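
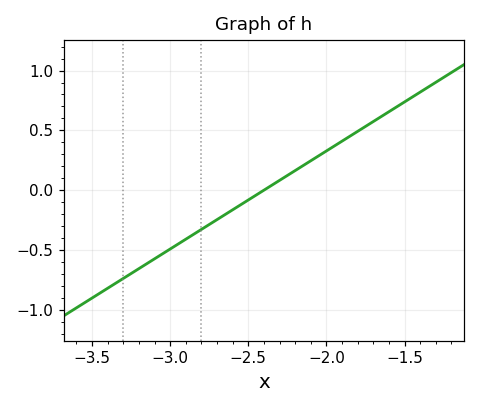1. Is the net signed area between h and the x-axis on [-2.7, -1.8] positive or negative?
positive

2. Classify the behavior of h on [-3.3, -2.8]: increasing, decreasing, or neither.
increasing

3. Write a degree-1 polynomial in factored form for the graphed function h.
y = 0.82(x + 2.4)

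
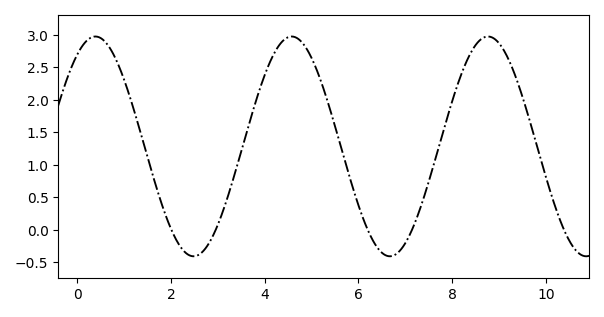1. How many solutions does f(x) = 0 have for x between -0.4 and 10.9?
5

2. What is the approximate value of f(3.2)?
0.5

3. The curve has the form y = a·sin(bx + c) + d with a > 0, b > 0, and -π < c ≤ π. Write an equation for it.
y = 1.69sin(1.5x + 0.99) + 1.28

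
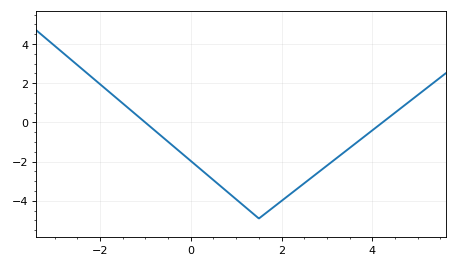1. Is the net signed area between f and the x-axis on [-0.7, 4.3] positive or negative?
negative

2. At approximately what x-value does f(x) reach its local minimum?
1.6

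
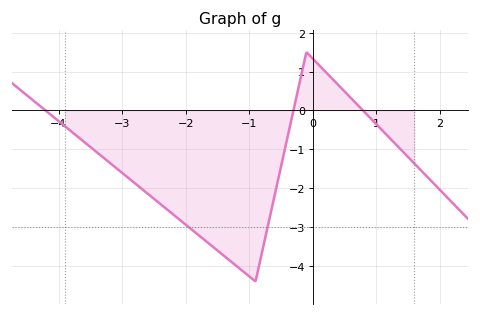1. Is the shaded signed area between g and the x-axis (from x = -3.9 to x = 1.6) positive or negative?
negative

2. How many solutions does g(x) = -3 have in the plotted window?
2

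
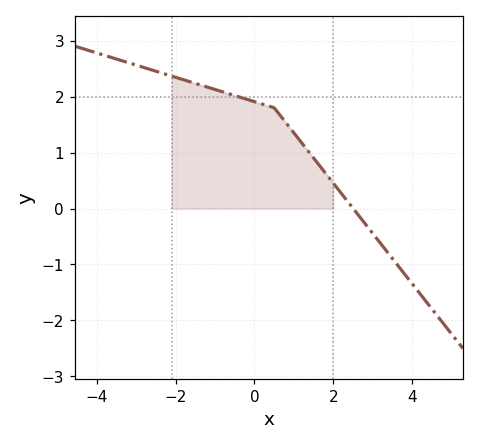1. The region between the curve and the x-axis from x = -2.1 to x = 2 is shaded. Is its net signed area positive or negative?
positive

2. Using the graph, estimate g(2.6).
-0.1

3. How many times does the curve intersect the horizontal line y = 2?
1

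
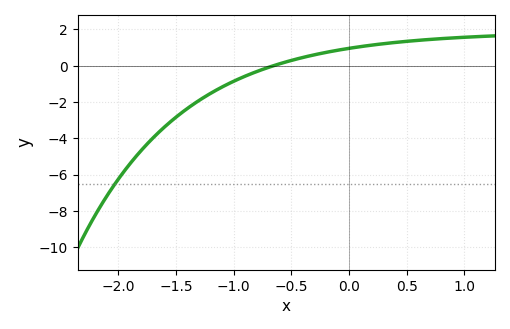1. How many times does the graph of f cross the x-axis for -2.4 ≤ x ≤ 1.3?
1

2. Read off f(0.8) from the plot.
1.5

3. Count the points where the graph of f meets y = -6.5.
1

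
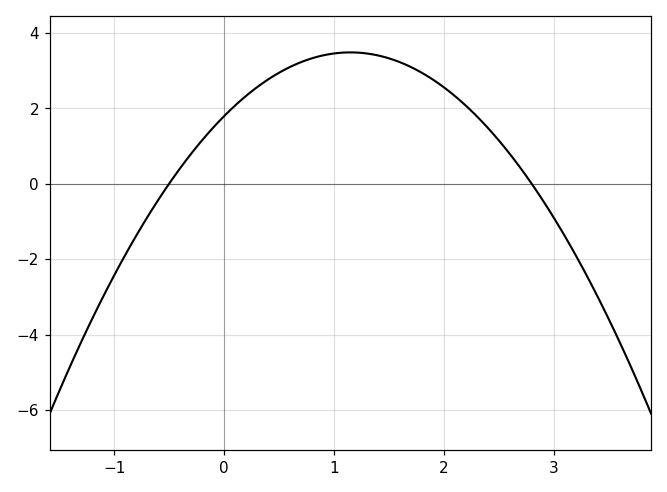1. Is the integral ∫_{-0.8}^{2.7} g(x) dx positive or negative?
positive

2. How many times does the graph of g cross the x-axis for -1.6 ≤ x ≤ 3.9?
2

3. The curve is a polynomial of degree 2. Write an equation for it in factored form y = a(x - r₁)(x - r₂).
y = -1.28(x + 0.5)(x - 2.8)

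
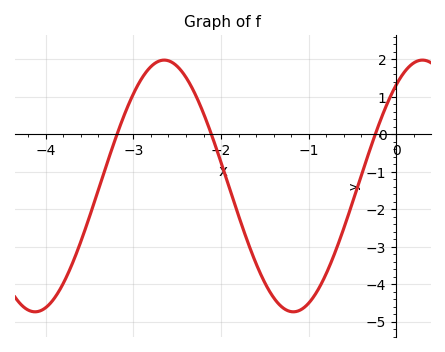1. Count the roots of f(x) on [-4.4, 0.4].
3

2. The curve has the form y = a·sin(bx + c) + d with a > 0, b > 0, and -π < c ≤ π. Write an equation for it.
y = 3.36sin(2.1x + 0.93) - 1.38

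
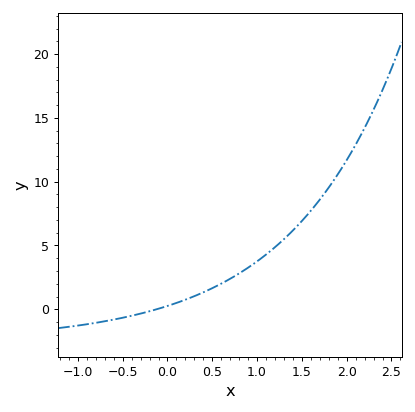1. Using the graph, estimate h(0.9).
3.5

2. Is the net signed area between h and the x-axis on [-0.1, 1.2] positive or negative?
positive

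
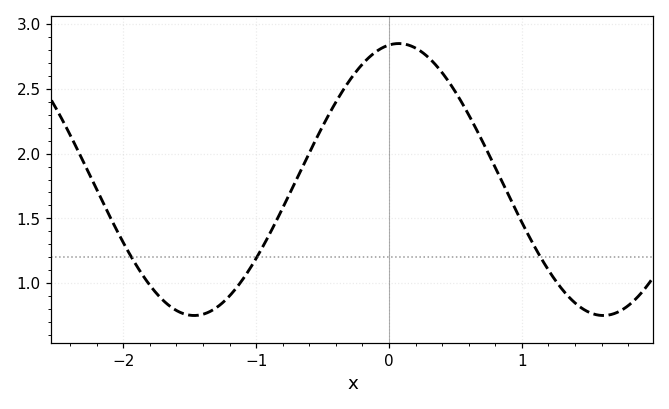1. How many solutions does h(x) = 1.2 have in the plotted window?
3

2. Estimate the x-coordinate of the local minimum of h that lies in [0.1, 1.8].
1.6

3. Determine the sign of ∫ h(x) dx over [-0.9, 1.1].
positive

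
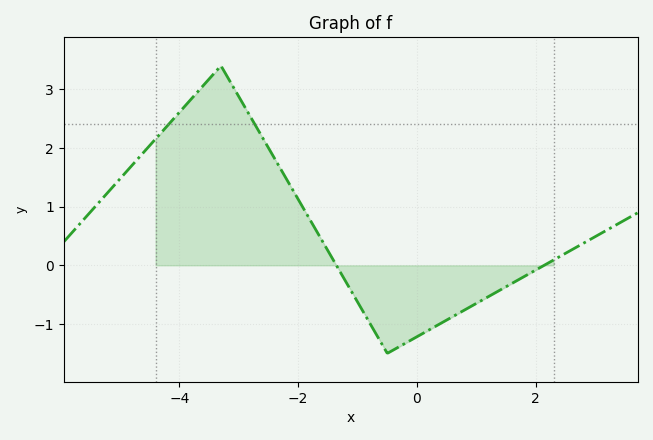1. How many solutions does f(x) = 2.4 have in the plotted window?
2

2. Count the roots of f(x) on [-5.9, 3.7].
2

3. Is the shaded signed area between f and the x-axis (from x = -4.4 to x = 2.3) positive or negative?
positive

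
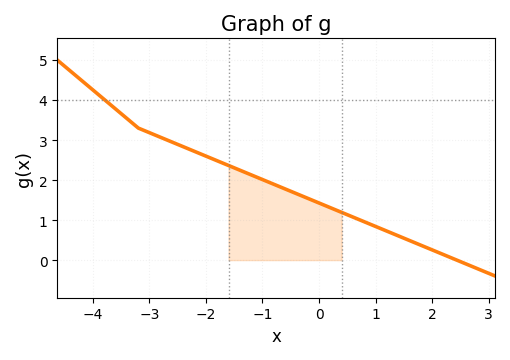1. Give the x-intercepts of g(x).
2.4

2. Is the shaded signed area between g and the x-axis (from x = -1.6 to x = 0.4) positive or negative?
positive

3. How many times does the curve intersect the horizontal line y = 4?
1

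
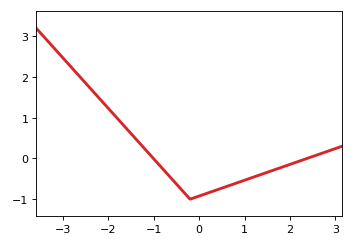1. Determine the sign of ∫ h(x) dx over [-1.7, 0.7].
negative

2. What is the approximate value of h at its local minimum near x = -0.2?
-1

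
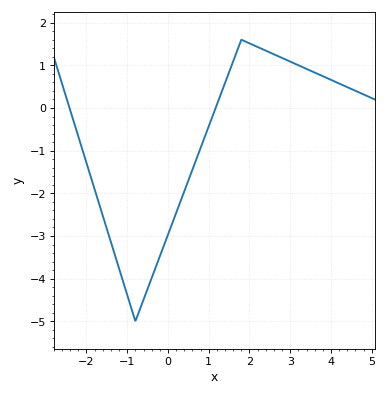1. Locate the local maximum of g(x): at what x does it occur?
1.8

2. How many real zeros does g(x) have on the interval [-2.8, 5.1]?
2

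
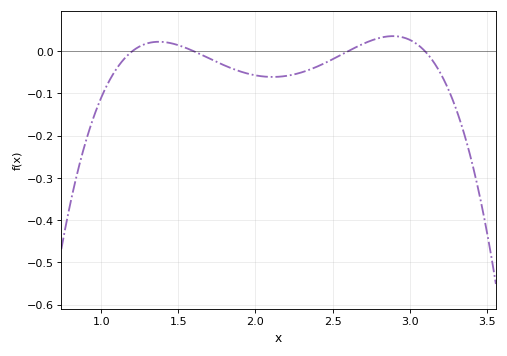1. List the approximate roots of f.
1.2, 1.6, 2.6, 3.1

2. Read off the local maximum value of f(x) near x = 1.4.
0.022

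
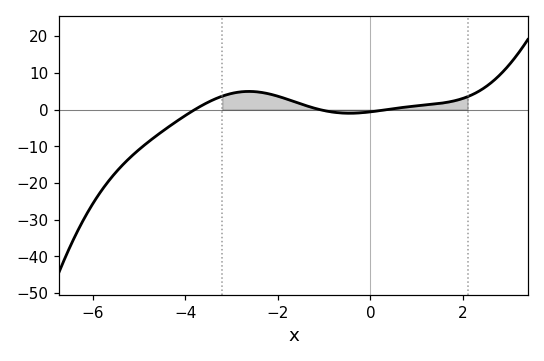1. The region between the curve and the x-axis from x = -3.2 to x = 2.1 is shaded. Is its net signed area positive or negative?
positive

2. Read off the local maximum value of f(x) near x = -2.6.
4.97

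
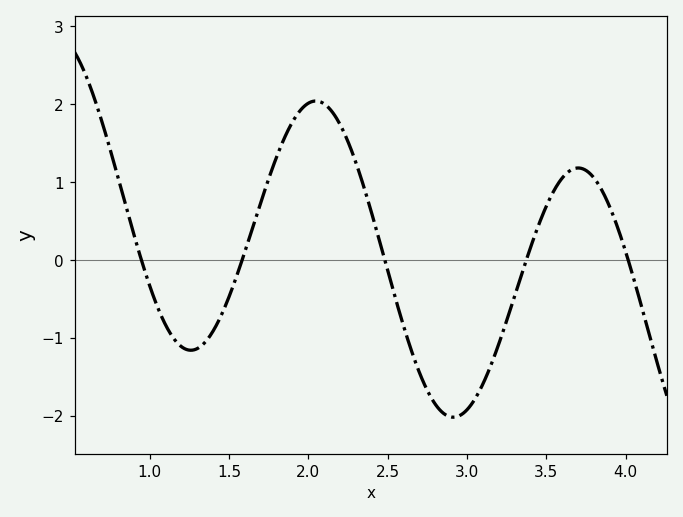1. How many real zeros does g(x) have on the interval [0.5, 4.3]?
5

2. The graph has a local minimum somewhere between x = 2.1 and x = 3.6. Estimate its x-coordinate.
2.91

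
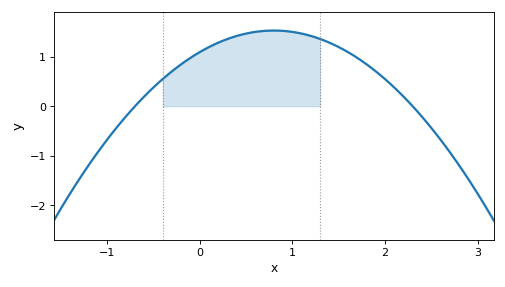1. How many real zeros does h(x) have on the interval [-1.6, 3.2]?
2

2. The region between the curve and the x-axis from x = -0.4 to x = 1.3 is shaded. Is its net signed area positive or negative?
positive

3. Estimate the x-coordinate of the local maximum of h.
0.8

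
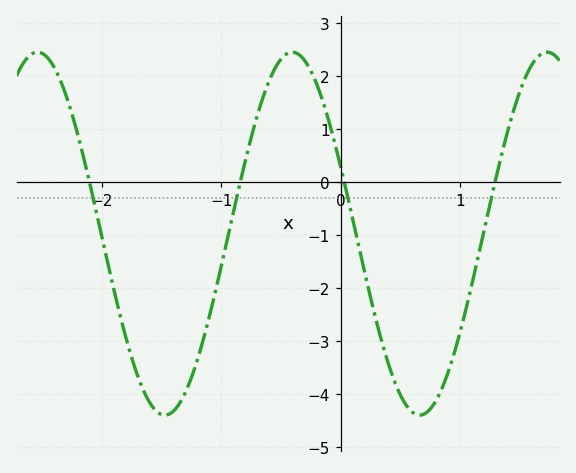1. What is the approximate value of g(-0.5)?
2.3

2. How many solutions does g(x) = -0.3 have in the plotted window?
4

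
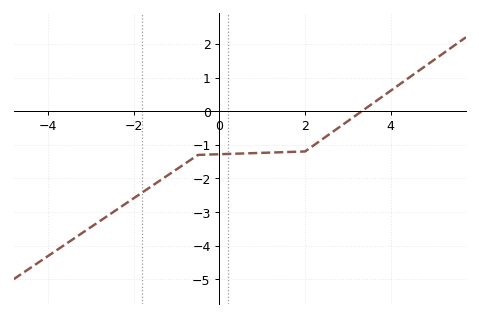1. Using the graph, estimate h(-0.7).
-1.5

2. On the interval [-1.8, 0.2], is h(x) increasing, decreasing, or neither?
increasing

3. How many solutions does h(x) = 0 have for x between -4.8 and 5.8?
1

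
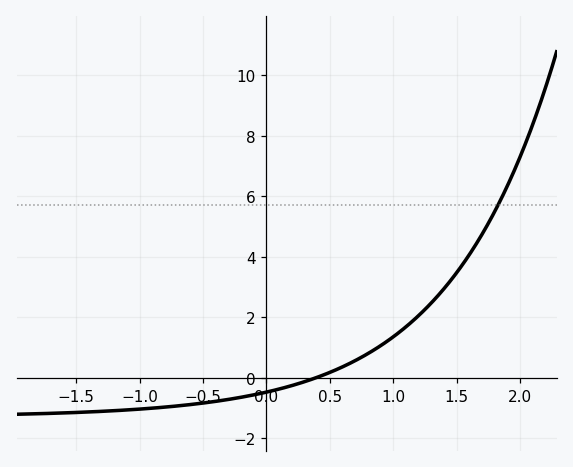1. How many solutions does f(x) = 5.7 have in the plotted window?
1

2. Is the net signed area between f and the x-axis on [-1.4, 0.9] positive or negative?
negative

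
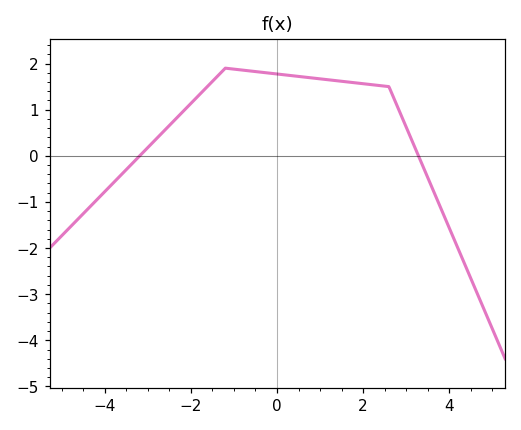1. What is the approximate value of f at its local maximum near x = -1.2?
1.9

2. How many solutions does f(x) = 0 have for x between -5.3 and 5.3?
2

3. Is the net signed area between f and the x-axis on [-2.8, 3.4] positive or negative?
positive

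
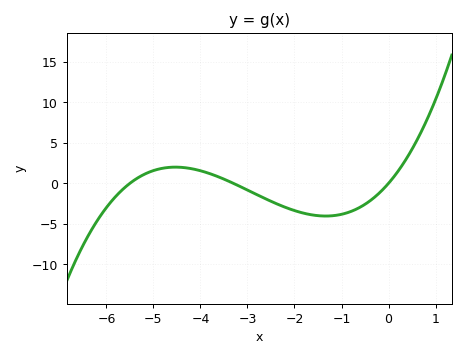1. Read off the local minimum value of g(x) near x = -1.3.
-4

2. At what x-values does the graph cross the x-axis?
-5.6, -3.2, 0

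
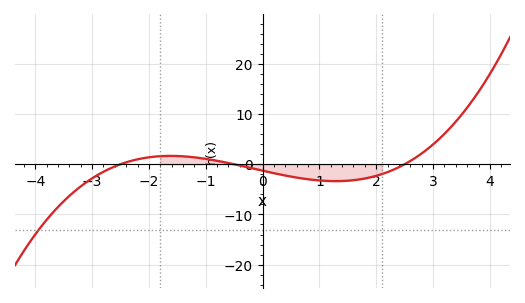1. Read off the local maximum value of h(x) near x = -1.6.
2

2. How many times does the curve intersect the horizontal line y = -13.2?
1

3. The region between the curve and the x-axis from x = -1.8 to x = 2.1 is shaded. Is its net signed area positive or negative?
negative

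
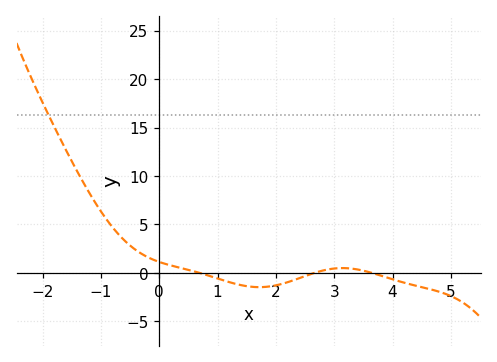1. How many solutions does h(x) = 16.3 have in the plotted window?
1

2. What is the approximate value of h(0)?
1.14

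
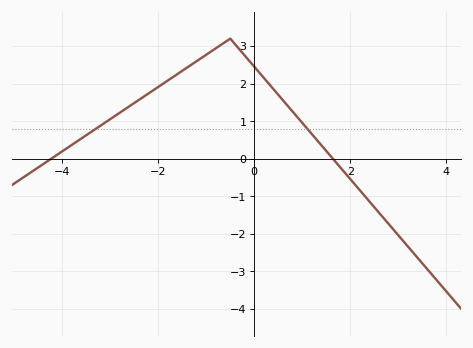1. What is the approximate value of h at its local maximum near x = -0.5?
3.2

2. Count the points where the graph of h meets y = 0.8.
2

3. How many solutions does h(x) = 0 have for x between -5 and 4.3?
2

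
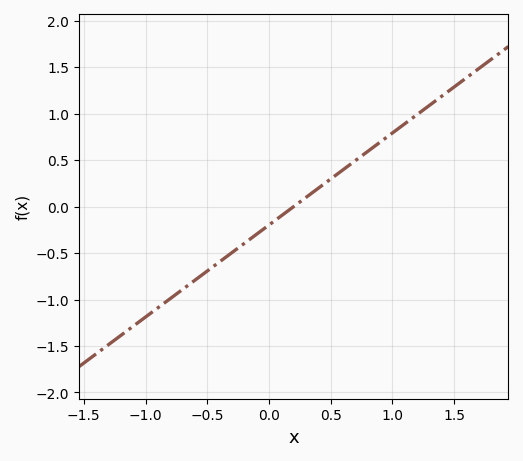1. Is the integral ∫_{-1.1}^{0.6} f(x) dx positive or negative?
negative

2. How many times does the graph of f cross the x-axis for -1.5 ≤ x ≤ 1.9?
1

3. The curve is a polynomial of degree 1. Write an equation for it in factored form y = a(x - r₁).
y = 0.99(x - 0.2)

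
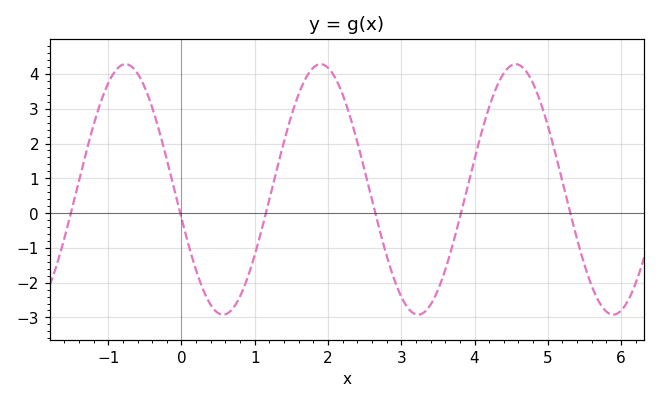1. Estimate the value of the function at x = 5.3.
0.062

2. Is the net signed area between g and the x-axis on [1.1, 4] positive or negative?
positive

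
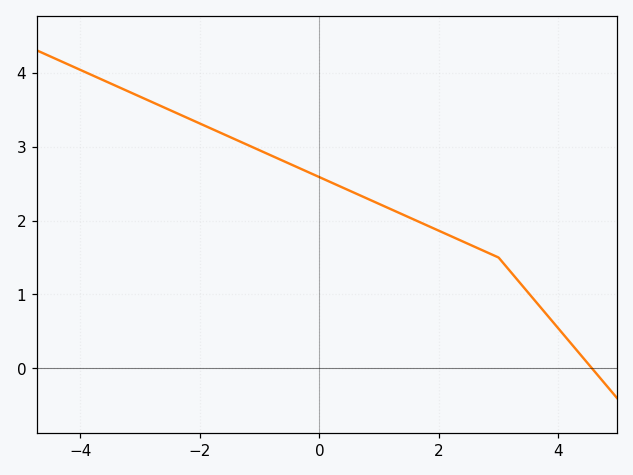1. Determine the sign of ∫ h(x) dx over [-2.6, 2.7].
positive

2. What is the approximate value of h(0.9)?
2.26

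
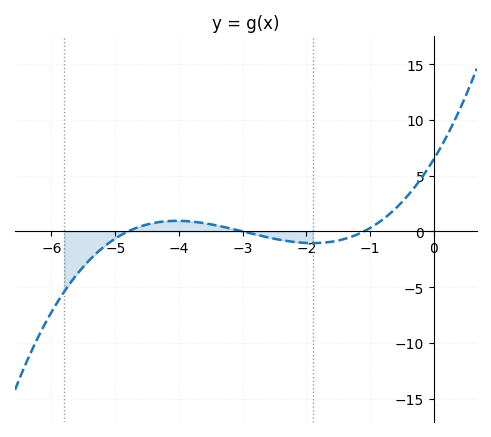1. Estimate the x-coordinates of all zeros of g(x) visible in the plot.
-4.8, -3, -1.1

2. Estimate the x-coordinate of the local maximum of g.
-4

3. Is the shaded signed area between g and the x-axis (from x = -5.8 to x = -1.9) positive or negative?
negative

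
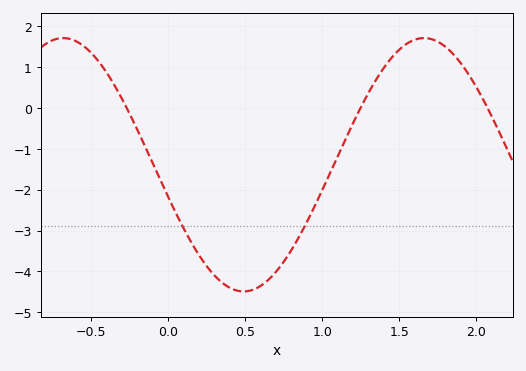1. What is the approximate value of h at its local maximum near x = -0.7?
1.71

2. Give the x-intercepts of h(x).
-0.271, 1.25, 2.07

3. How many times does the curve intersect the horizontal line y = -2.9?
2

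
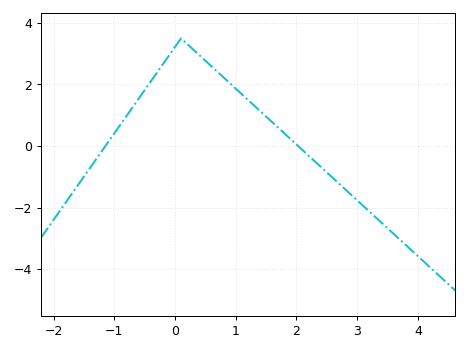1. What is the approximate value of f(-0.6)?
1.53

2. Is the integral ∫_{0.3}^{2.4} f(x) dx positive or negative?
positive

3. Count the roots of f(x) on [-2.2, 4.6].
2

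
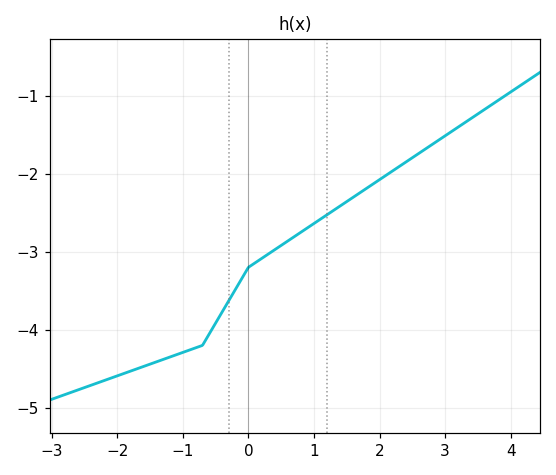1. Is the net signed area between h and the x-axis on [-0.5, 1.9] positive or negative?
negative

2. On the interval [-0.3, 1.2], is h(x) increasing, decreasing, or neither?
increasing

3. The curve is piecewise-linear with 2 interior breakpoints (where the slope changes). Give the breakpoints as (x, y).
(-0.7, -4.2); (0, -3.2)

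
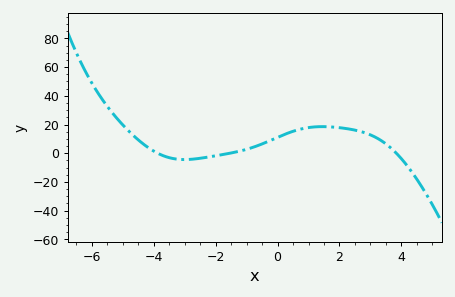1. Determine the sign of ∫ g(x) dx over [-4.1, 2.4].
positive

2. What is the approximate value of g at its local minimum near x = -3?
-4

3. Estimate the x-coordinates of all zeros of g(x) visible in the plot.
-3.8, -1.6, 3.8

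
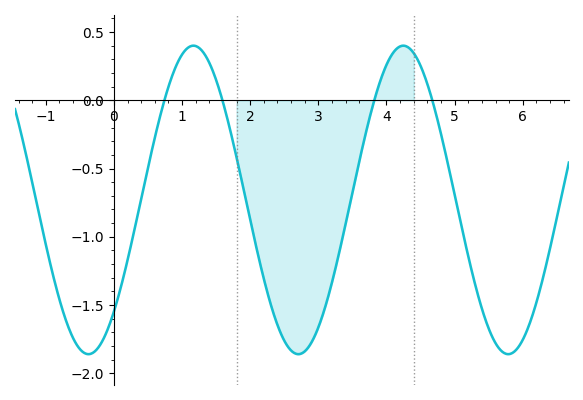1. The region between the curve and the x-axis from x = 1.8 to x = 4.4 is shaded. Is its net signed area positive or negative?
negative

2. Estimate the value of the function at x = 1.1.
0.4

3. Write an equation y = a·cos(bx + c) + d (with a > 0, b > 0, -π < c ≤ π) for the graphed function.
y = 1.13cos(2x - 2.4) - 0.73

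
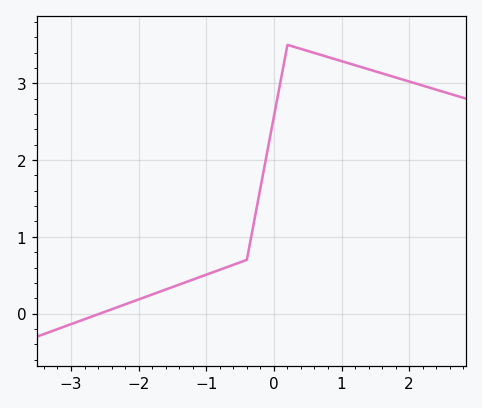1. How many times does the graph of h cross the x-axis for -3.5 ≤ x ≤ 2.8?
1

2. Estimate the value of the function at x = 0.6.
3.4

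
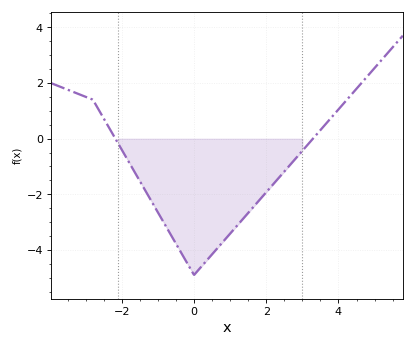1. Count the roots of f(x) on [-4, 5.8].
2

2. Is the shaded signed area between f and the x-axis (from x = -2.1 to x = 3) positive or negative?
negative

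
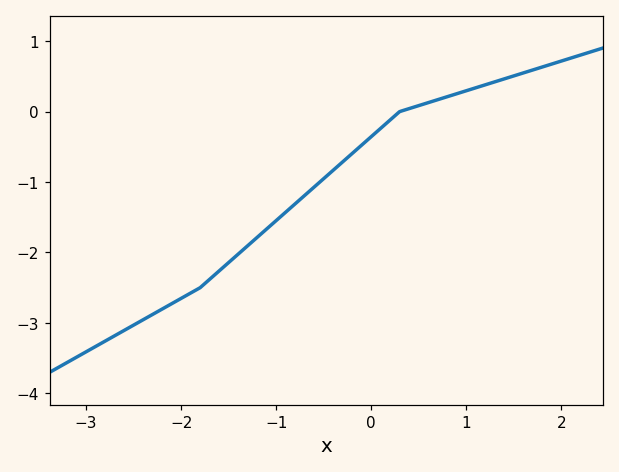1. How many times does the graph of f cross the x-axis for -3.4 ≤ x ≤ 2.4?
1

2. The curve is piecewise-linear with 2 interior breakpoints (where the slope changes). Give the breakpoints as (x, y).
(-1.8, -2.5); (0.3, 0)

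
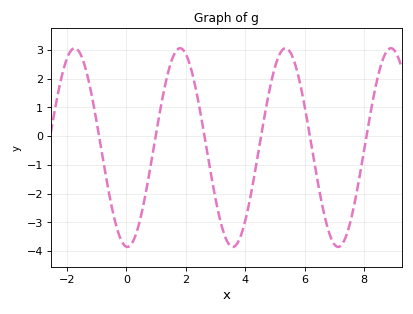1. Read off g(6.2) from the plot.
-0.1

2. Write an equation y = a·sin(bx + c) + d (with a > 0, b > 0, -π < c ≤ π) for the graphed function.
y = 3.46sin(1.8x - 1.6) - 0.4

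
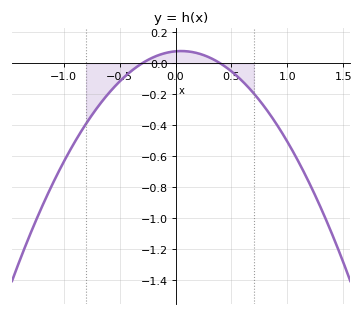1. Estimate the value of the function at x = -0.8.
-0.4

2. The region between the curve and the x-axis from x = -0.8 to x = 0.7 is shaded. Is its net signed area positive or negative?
negative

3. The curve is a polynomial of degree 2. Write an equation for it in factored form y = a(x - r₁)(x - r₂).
y = -0.65(x + 0.3)(x - 0.4)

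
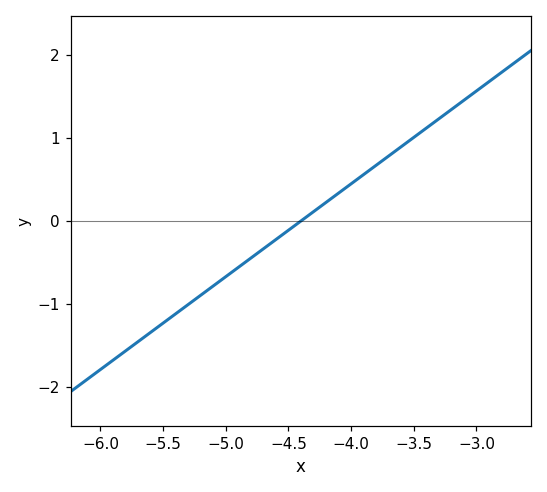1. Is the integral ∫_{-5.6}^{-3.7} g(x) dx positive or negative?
negative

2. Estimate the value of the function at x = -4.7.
-0.3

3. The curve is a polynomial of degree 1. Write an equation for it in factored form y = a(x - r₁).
y = 1.12(x + 4.4)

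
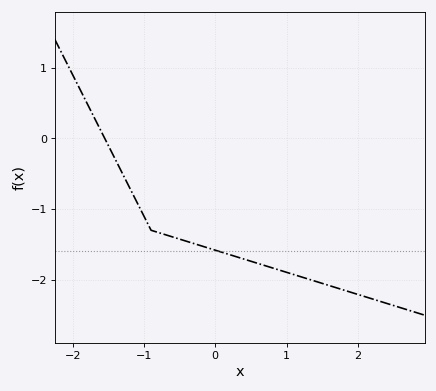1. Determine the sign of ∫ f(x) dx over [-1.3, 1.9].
negative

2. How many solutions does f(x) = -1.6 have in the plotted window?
1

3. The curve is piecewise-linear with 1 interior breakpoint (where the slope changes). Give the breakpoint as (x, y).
(-0.9, -1.3)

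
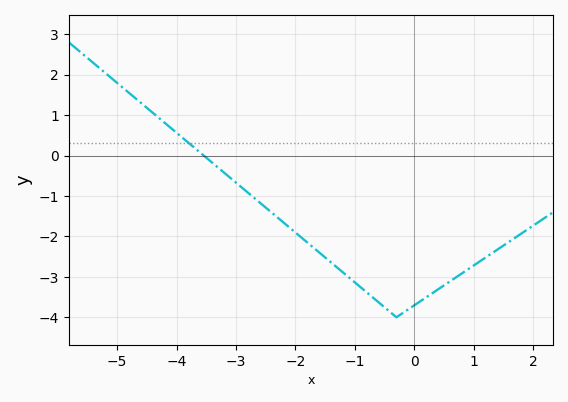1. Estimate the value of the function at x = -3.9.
0.4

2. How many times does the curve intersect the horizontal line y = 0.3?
1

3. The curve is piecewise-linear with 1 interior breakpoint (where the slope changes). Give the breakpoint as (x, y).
(-0.3, -4)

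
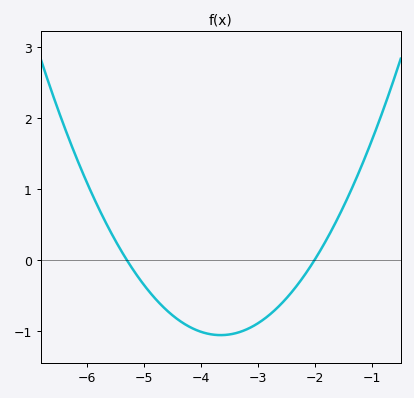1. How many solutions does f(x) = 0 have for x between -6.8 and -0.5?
2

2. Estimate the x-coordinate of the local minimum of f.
-3.6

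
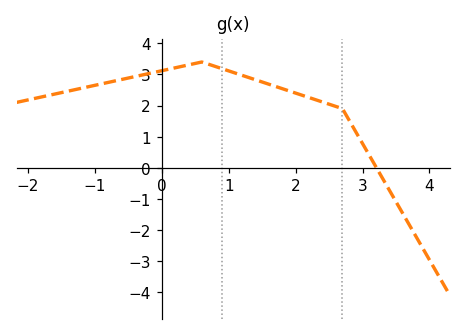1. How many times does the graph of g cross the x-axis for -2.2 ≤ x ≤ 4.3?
1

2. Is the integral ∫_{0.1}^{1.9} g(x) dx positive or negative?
positive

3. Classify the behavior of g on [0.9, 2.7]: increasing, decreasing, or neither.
decreasing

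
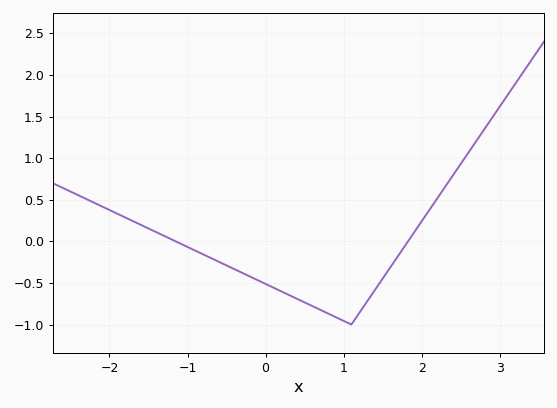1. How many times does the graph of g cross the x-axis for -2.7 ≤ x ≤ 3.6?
2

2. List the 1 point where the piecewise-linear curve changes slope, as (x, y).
(1.1, -1)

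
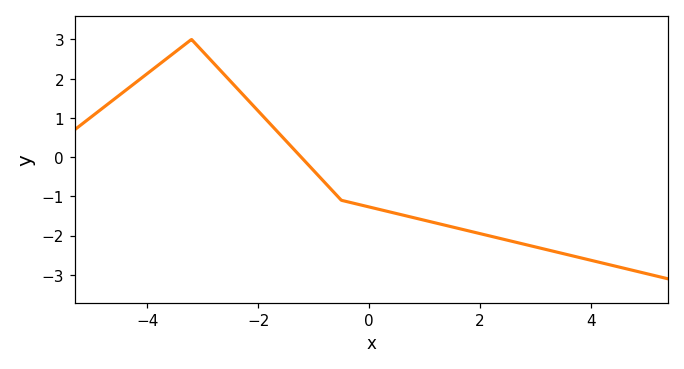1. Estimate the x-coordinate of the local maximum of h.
-3.2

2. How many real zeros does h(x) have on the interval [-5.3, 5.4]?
1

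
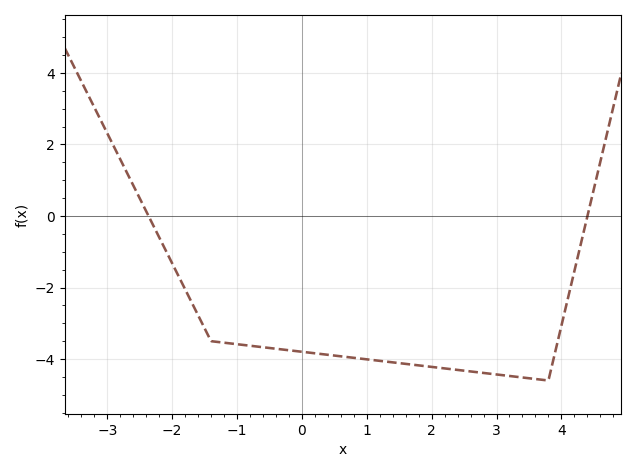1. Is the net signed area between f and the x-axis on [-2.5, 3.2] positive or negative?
negative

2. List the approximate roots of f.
-2.4, 4.4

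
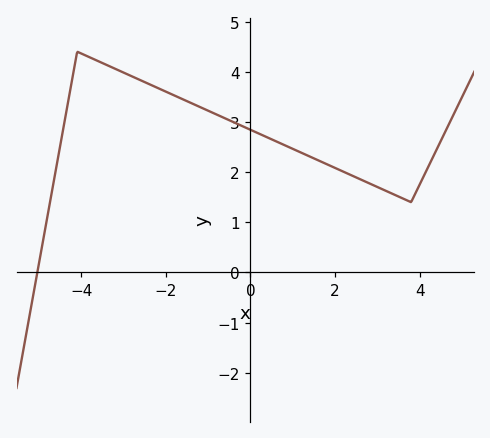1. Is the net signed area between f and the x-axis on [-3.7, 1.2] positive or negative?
positive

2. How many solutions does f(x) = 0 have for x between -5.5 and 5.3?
1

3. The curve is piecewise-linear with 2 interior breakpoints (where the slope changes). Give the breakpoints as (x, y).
(-4.1, 4.4); (3.8, 1.4)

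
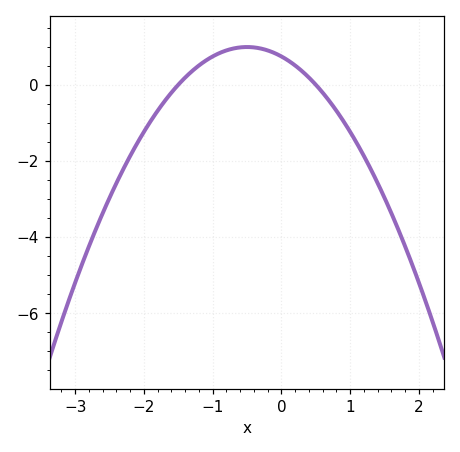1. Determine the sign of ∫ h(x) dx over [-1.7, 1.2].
positive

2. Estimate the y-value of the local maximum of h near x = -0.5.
0.99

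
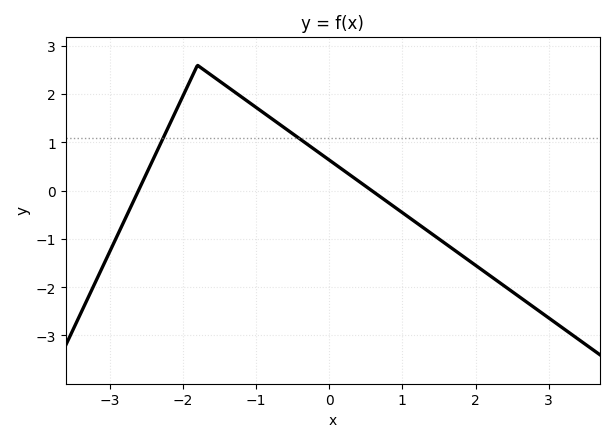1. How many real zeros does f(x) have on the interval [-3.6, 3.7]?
2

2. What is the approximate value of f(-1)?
1.7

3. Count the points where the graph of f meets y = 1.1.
2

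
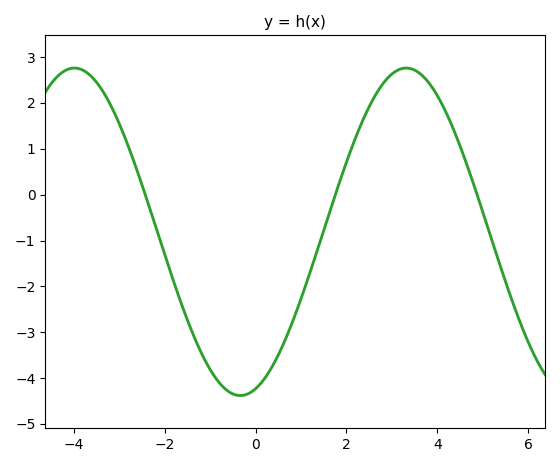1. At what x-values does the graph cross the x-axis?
-2.4, 1.8, 4.8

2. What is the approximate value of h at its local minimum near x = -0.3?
-4.4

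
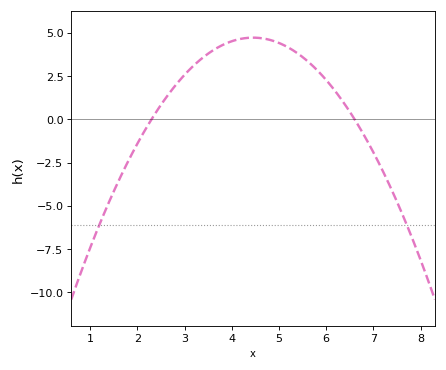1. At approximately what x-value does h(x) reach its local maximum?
4.4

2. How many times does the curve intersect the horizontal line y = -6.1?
2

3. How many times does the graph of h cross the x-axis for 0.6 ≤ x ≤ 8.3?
2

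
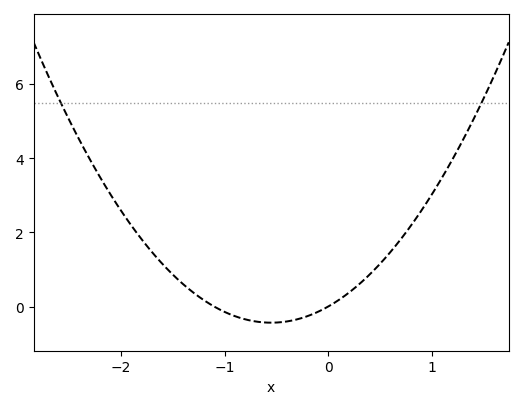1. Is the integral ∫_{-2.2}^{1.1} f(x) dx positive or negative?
positive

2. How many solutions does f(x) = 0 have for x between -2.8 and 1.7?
2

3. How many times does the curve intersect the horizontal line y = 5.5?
2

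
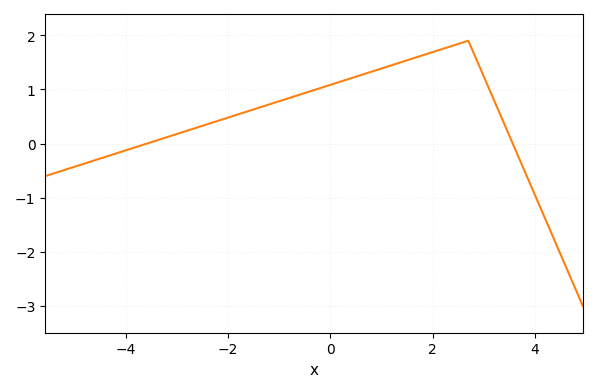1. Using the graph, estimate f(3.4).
0.4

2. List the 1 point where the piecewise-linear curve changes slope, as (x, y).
(2.7, 1.9)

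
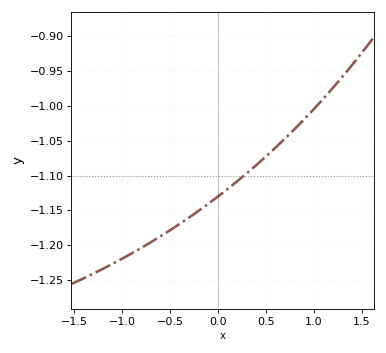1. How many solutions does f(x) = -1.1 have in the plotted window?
1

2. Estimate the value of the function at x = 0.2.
-1.11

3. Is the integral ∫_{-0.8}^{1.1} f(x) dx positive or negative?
negative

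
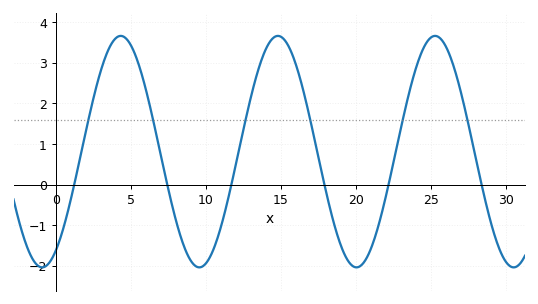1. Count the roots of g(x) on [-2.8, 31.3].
6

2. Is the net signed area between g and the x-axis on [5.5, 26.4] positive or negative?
positive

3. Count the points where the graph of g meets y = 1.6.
6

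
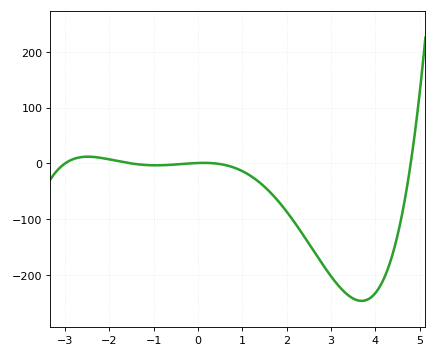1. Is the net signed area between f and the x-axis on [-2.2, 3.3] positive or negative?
negative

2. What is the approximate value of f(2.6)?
-160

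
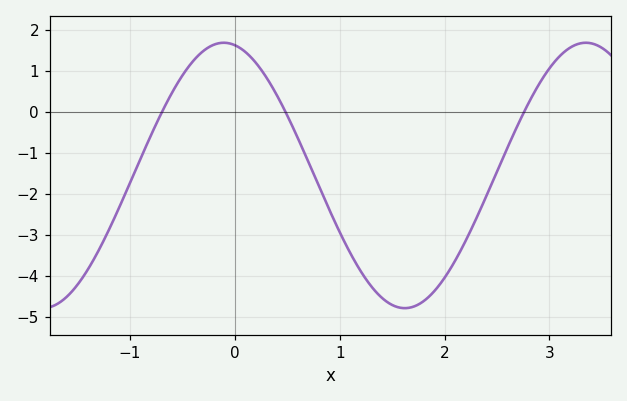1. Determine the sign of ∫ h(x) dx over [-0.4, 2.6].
negative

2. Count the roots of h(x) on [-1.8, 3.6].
3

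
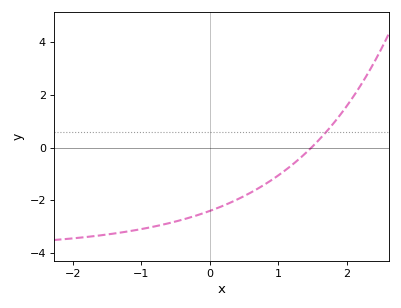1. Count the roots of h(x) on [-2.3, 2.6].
1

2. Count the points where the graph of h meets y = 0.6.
1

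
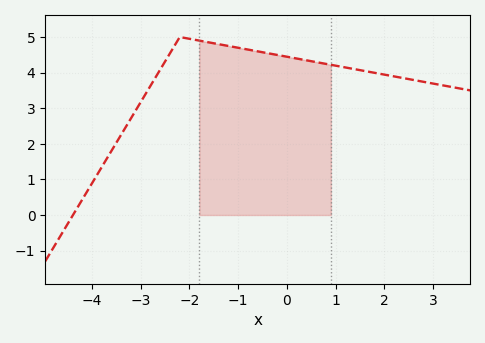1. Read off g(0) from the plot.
4.4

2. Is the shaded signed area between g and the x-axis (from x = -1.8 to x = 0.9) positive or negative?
positive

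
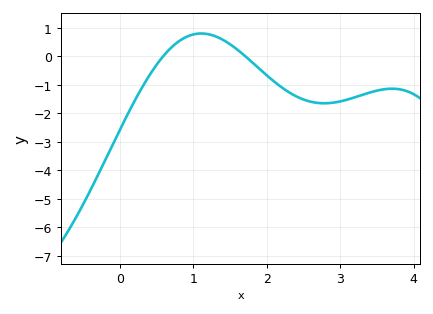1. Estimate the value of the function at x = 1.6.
0.233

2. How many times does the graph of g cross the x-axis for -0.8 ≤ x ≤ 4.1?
2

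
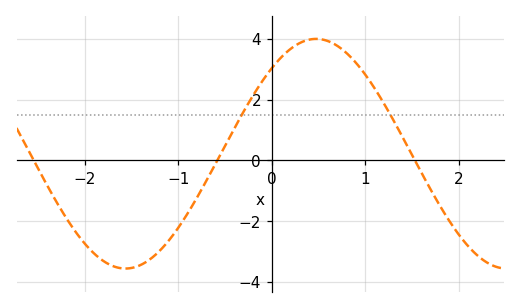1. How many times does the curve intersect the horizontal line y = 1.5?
2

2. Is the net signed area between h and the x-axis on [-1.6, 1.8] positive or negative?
positive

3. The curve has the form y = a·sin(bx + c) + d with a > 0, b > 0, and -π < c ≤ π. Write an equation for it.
y = 3.78sin(1.5x + 0.84) + 0.22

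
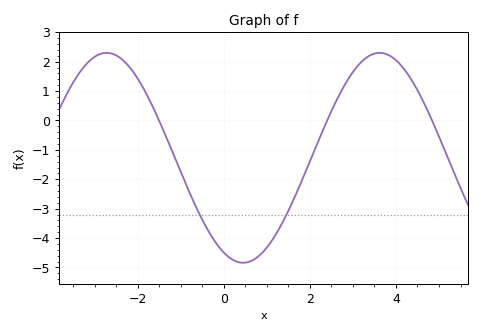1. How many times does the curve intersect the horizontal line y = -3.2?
2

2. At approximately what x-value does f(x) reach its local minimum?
0.446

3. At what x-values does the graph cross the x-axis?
-1.51, 2.4, 4.84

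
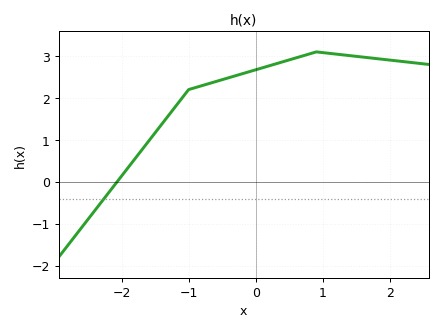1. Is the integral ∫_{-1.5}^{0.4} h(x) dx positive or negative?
positive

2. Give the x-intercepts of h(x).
-2.1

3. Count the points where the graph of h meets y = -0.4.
1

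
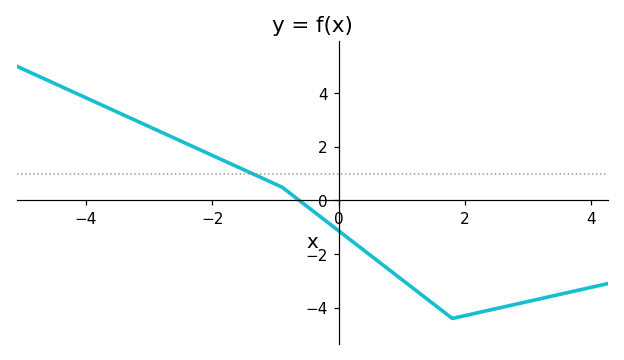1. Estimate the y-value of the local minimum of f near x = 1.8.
-4.4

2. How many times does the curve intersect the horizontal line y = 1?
1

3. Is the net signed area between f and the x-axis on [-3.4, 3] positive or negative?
negative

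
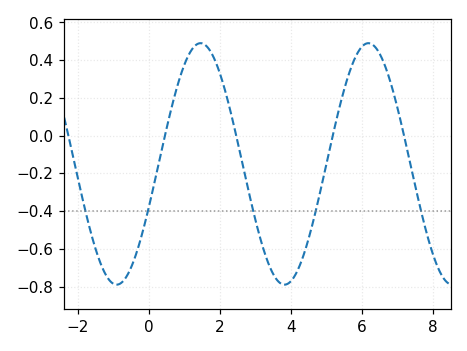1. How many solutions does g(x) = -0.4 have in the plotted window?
5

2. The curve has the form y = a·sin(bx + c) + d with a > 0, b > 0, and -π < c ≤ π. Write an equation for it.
y = 0.64sin(1.3x - 0.37) - 0.15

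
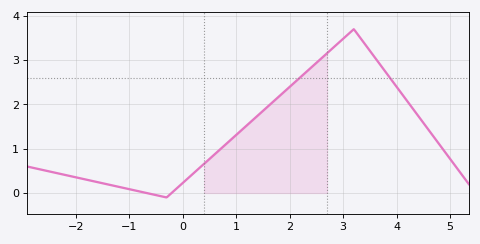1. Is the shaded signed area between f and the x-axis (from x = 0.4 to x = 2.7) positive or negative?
positive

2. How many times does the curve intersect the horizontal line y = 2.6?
2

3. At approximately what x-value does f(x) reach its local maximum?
3.2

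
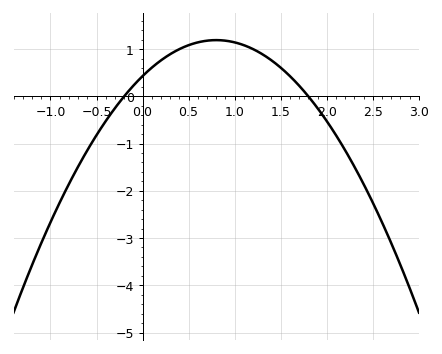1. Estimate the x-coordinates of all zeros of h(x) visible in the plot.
-0.2, 1.8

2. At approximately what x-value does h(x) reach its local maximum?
0.8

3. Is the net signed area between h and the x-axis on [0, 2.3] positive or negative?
positive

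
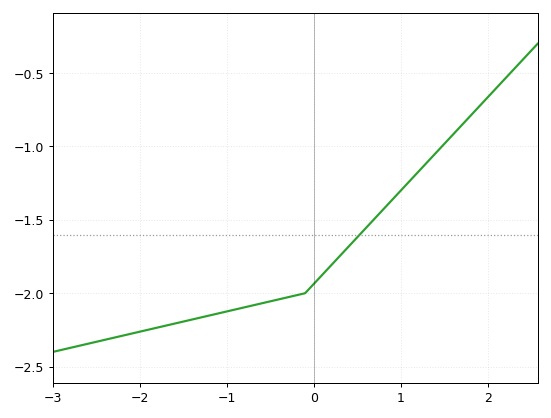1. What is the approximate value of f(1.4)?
-1.05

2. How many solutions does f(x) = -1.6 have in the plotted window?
1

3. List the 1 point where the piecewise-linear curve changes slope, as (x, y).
(-0.1, -2)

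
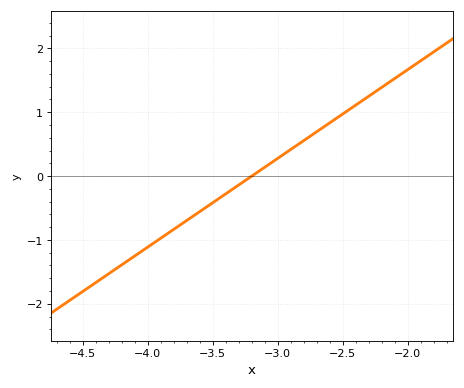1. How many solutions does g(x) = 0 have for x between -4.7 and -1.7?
1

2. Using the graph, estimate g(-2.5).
0.973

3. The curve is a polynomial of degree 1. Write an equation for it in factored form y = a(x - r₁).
y = 1.39(x + 3.2)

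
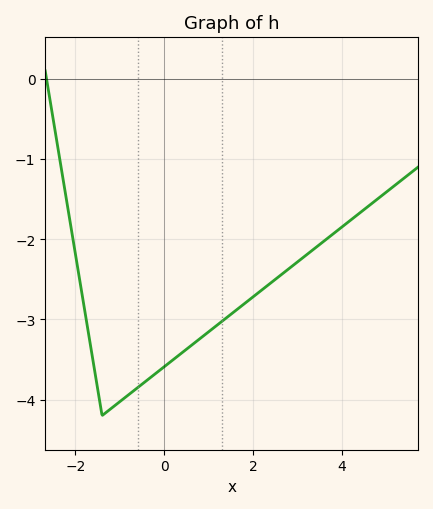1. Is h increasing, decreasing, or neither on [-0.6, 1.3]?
increasing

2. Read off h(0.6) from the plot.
-3.3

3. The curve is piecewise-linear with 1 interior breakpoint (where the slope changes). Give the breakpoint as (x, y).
(-1.4, -4.2)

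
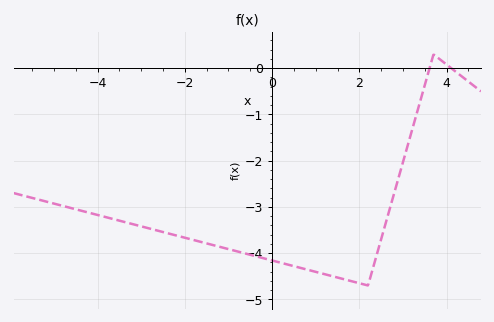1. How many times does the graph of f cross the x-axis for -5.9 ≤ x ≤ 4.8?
2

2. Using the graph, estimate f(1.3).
-4.5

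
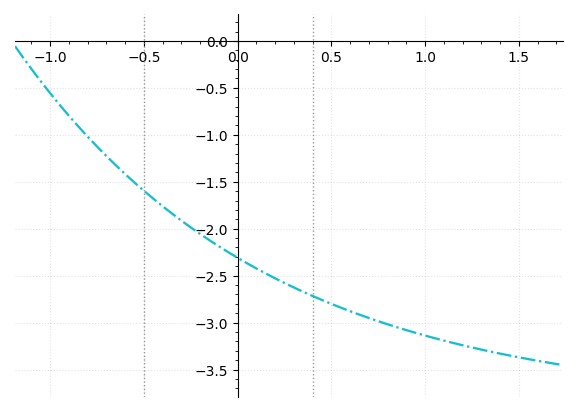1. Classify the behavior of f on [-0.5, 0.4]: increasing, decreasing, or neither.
decreasing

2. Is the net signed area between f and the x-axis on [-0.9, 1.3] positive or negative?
negative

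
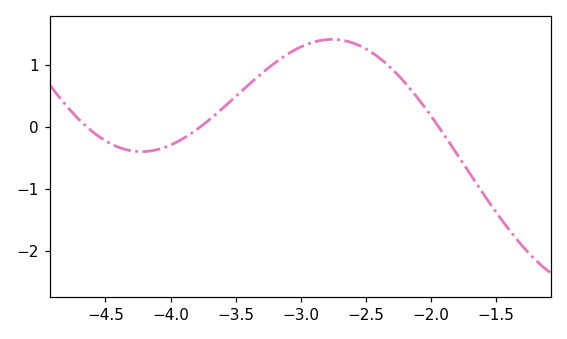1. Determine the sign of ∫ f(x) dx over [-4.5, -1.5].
positive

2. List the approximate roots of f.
-4.64, -3.77, -1.94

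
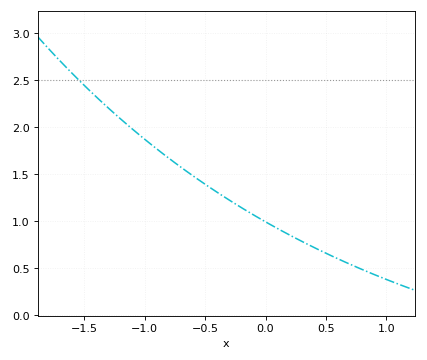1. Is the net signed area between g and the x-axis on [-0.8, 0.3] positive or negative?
positive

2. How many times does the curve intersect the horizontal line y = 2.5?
1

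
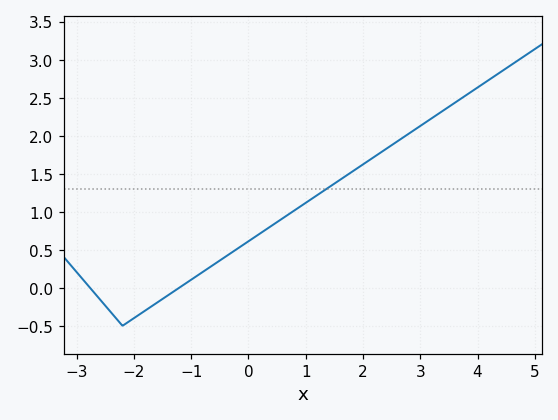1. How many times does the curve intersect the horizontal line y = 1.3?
1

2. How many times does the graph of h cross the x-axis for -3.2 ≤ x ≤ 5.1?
2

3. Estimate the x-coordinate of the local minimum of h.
-2.2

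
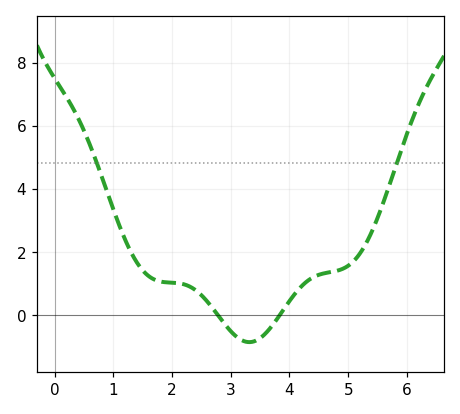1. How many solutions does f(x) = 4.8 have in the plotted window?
2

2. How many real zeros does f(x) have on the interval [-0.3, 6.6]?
2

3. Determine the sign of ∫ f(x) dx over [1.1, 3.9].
positive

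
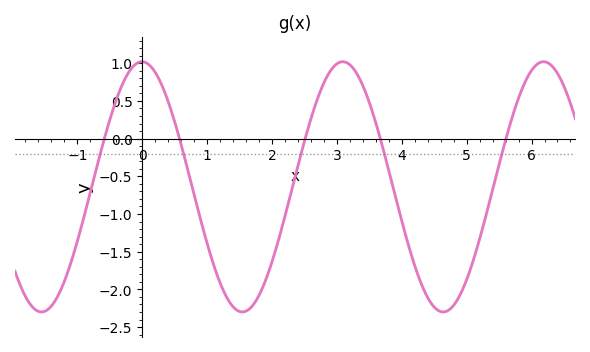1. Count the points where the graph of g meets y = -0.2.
5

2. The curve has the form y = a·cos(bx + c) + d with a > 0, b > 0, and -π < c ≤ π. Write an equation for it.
y = 1.66cos(2x + 0.01) - 0.64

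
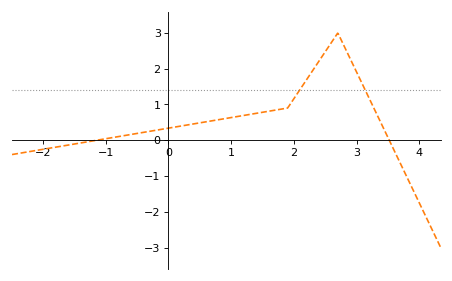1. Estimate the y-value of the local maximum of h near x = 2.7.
3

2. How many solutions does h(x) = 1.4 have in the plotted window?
2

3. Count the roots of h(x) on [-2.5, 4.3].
2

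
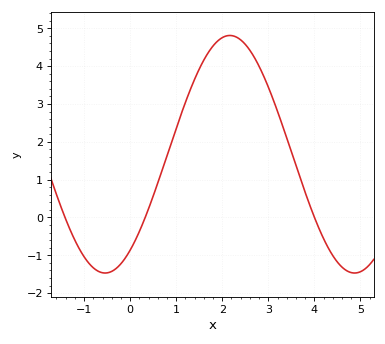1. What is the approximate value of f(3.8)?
0.663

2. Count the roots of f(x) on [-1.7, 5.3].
3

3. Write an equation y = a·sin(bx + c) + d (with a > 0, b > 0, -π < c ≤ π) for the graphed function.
y = 3.14sin(1.16x - 0.94) + 1.67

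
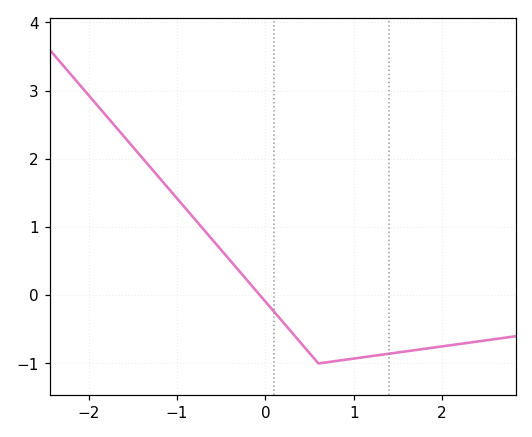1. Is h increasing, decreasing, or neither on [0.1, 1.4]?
neither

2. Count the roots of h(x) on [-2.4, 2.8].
1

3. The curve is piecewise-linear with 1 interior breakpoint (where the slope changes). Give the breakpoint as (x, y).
(0.6, -1)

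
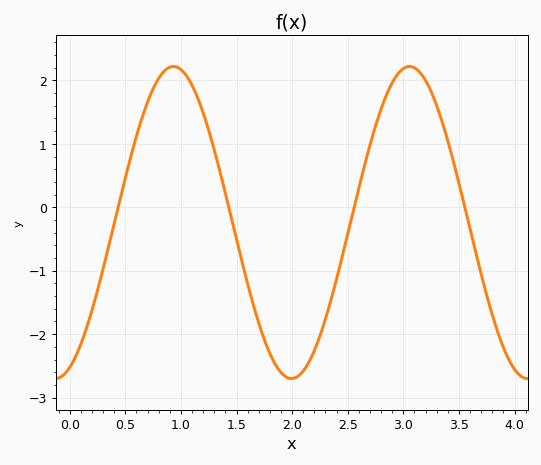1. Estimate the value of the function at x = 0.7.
1.7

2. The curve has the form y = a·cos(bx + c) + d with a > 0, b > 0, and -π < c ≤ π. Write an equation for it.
y = 2.46cos(3x - 2.8) - 0.24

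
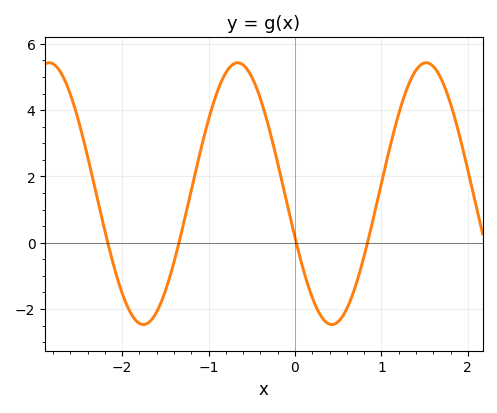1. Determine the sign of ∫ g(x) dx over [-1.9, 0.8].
positive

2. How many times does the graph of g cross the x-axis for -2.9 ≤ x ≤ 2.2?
4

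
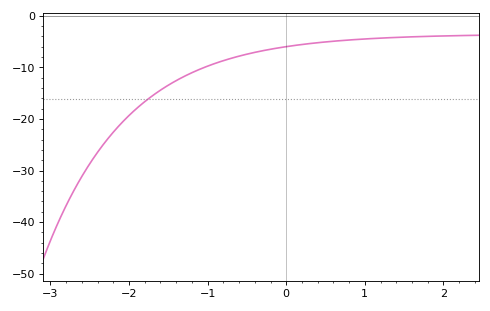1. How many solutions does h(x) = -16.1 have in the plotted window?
1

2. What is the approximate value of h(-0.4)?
-7.09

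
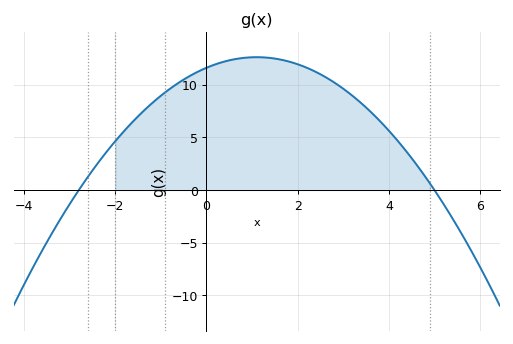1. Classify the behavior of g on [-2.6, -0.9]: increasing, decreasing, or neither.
increasing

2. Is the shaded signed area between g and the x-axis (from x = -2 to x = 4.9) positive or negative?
positive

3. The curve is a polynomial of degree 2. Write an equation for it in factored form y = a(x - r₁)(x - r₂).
y = -0.83(x + 2.8)(x - 5)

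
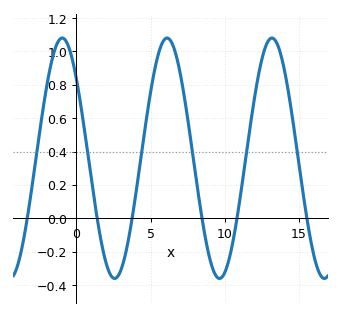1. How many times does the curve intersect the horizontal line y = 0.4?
6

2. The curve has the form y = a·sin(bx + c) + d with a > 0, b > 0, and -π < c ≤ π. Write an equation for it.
y = 0.72sin(0.89x + 2.41) + 0.36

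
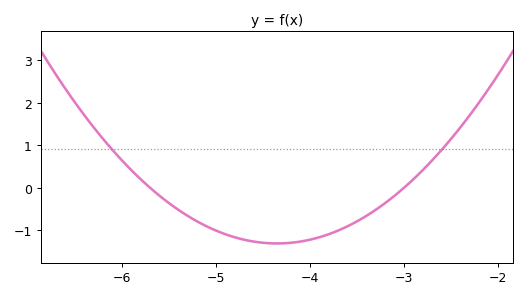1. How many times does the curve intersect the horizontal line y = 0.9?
2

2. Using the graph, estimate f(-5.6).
-0.2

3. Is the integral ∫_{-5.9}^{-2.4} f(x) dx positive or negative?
negative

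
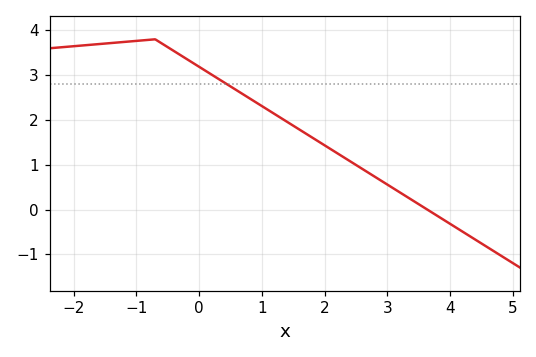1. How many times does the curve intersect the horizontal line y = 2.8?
1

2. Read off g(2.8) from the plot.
0.732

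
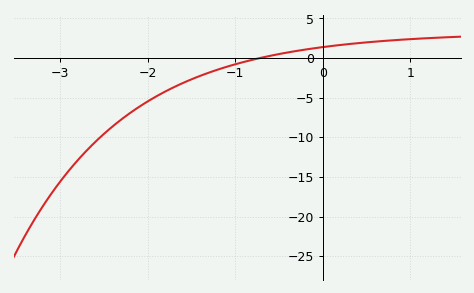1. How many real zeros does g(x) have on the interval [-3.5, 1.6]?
1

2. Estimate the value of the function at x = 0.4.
1.88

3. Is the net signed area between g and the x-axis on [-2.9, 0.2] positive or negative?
negative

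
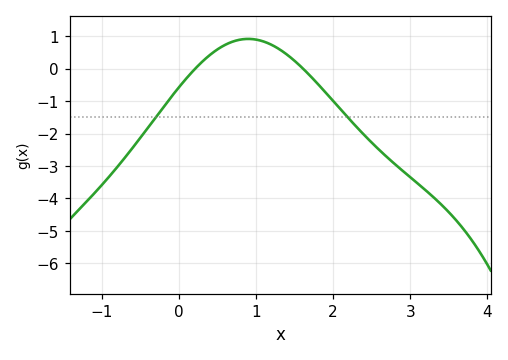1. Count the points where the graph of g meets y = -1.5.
2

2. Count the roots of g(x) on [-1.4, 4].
2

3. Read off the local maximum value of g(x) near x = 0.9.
0.92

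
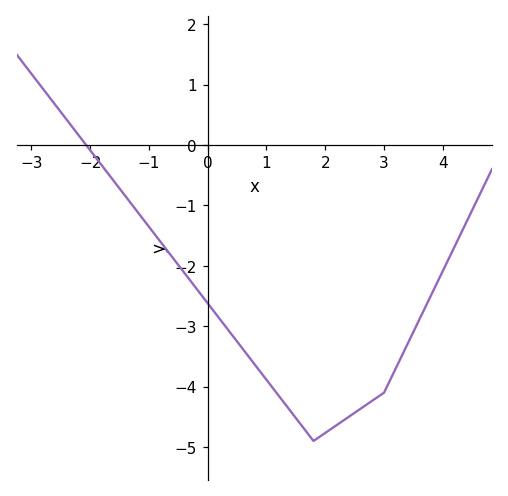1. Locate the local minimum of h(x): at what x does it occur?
1.8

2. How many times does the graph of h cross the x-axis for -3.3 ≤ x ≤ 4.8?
1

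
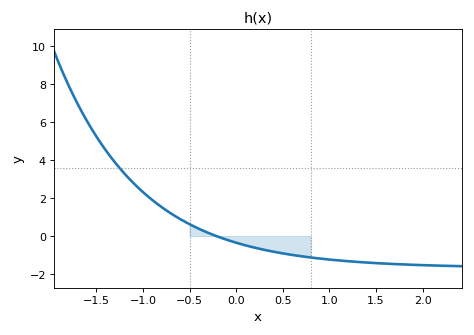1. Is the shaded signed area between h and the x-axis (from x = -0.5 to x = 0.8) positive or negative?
negative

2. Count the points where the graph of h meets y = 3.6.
1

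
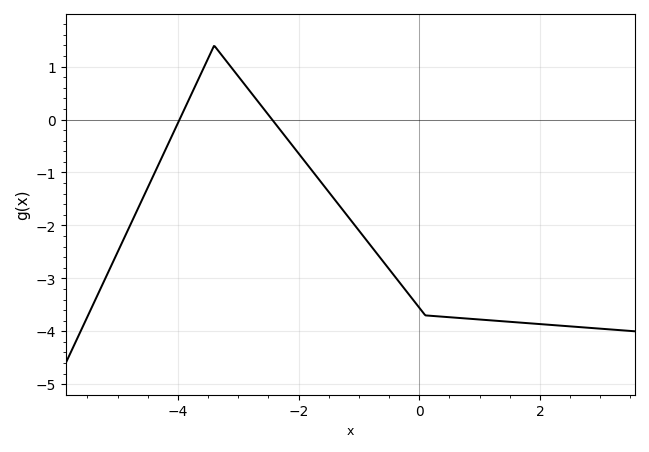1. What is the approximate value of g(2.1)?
-3.87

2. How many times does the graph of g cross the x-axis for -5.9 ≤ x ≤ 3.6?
2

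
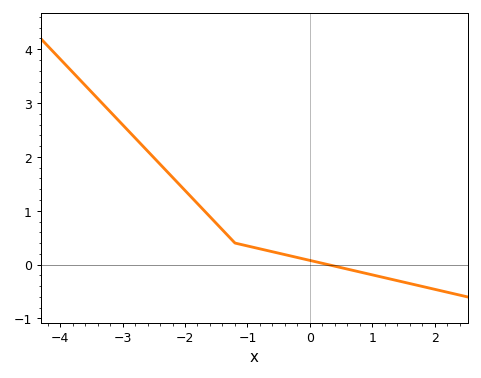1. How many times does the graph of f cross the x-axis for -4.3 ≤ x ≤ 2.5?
1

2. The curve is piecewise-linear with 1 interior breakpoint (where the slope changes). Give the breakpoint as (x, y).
(-1.2, 0.4)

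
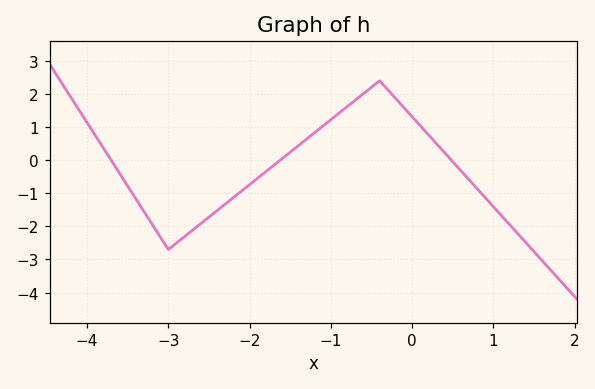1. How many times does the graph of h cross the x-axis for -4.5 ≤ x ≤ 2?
3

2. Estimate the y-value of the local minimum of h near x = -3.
-2.7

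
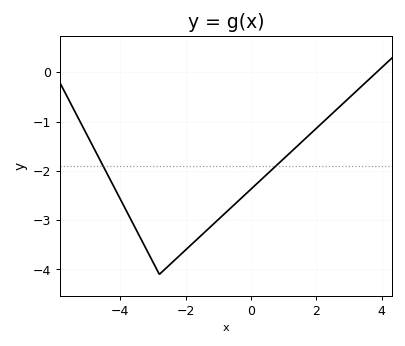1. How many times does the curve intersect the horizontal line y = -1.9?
2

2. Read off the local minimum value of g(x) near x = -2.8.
-4.1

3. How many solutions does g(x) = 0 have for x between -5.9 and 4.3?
1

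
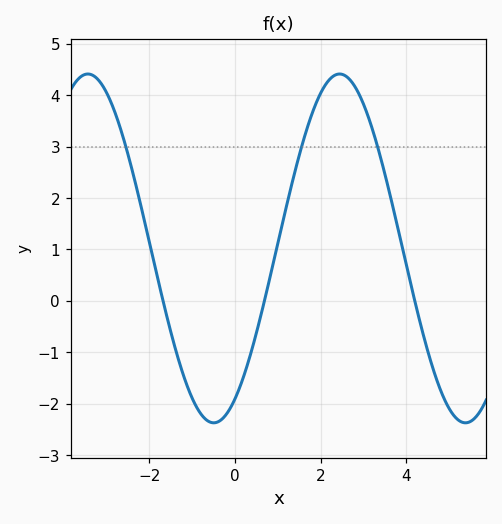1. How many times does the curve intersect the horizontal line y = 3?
3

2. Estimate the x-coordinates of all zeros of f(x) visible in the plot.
-1.68, 0.688, 4.2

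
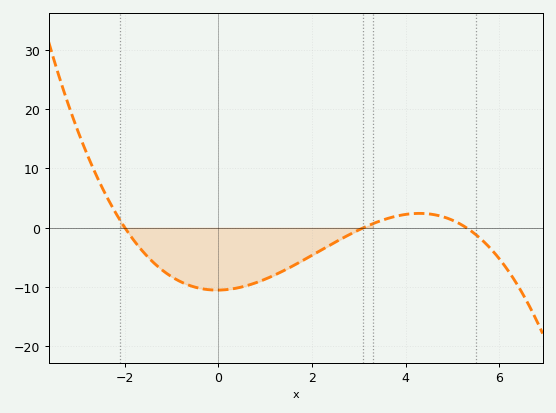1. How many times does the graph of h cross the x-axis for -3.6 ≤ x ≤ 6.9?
3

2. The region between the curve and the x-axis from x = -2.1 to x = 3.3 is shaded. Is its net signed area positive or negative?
negative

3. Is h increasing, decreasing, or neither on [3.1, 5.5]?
neither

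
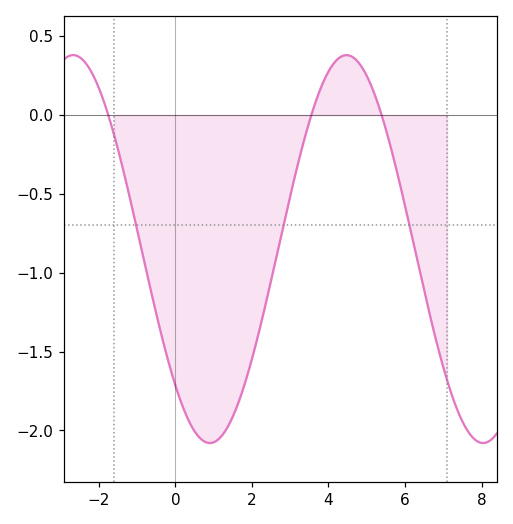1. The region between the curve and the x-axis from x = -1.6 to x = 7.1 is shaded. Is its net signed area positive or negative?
negative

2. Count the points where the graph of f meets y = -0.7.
3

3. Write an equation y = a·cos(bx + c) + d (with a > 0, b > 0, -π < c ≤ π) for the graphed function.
y = 1.23cos(0.88x + 2.3) - 0.85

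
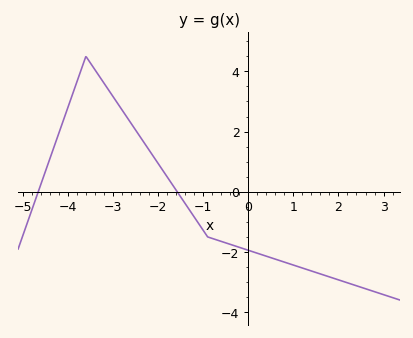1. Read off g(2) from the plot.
-2.93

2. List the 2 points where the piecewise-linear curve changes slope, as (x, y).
(-3.6, 4.5); (-0.9, -1.5)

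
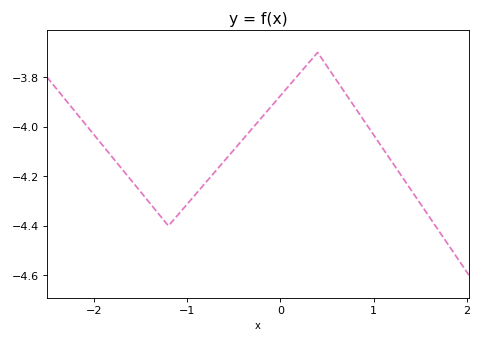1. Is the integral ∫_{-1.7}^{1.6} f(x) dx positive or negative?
negative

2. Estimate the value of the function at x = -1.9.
-4.08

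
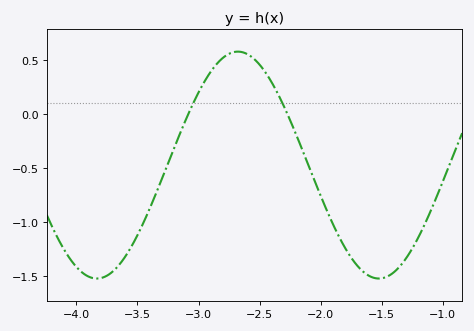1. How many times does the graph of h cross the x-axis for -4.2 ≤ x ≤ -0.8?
2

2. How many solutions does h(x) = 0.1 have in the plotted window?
2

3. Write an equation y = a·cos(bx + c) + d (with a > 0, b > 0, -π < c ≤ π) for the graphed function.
y = 1.05cos(2.72x + 1) - 0.47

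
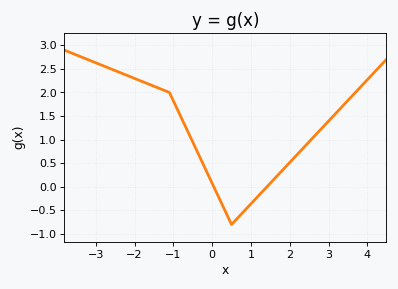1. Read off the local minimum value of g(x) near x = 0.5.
-0.8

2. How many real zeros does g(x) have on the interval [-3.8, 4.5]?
2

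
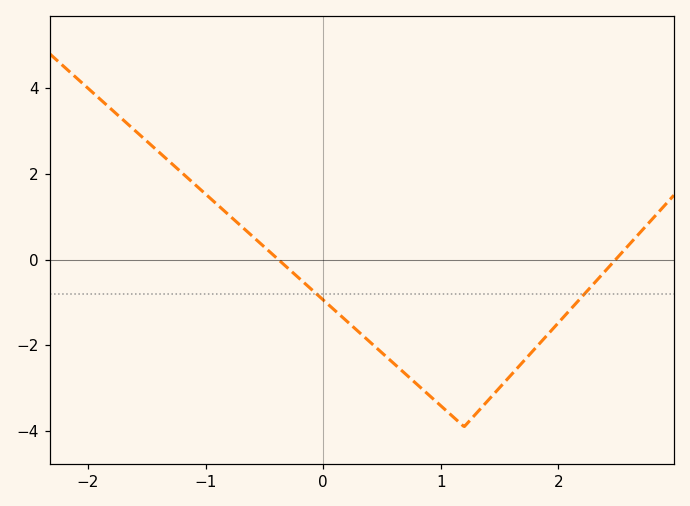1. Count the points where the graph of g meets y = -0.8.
2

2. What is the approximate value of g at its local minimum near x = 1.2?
-3.9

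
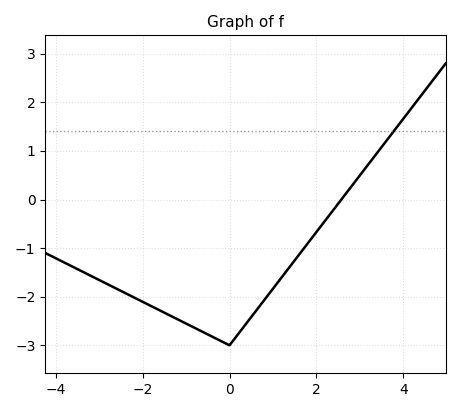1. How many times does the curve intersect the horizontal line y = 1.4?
1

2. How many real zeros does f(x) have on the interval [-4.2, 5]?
1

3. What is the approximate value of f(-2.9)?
-1.7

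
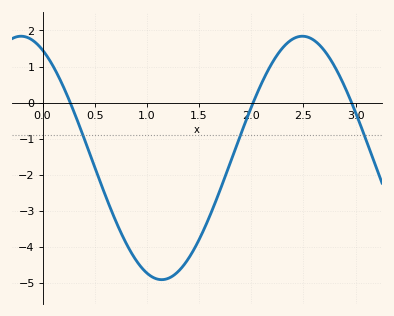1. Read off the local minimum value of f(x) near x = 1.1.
-4.9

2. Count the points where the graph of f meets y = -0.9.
3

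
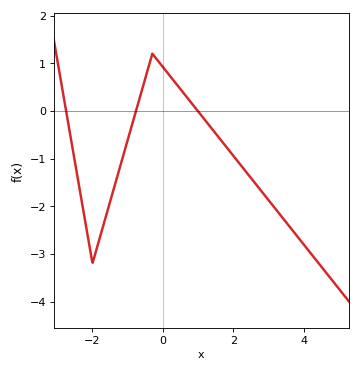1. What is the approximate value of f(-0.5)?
0.682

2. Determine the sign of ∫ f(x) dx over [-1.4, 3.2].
negative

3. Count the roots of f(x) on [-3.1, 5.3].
3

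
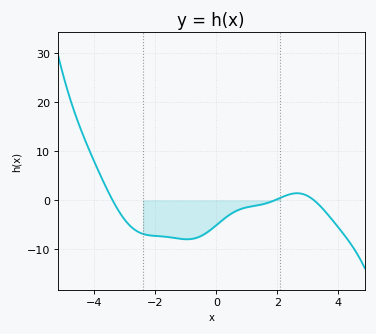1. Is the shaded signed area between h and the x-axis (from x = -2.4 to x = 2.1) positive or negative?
negative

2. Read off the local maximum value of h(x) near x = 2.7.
1.46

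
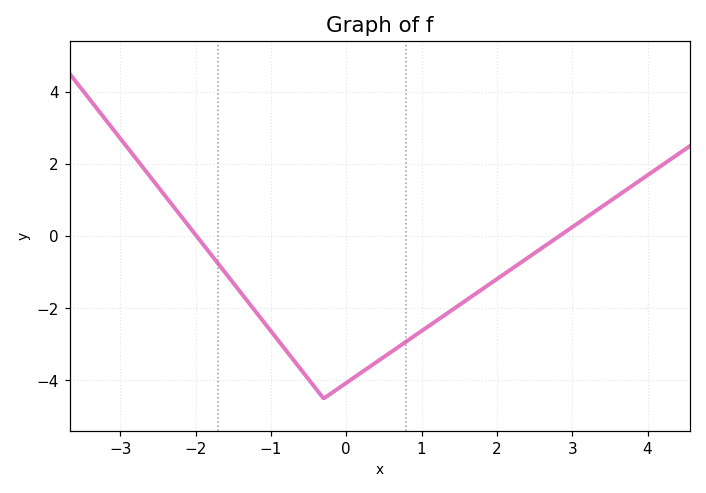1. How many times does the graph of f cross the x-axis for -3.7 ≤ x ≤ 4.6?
2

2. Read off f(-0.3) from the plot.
-4.5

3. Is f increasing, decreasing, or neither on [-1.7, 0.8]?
neither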